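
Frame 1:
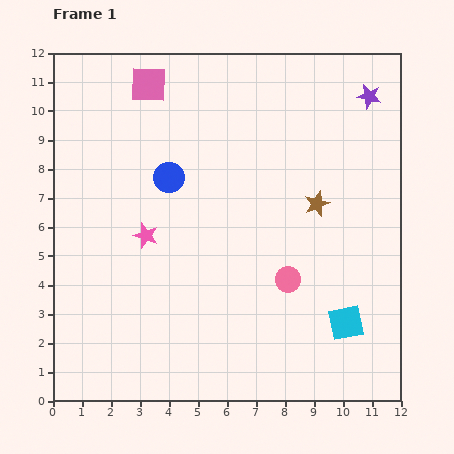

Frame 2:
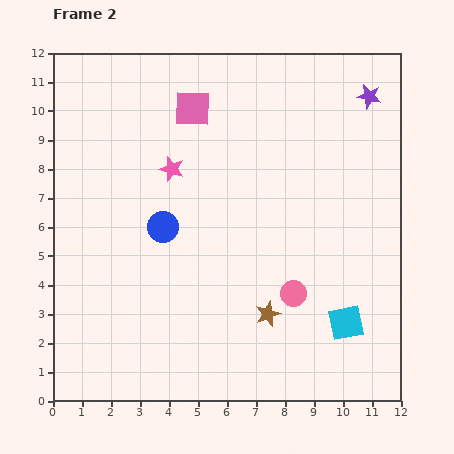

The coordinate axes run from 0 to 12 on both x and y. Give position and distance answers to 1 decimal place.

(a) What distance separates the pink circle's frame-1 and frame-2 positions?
0.5

The pink circle moved from (8.1, 4.2) to (8.3, 3.7), a distance of √(0.2² + 0.5²) ≈ 0.5.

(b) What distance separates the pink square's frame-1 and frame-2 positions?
1.7

The pink square moved from (3.3, 10.9) to (4.8, 10.1), a distance of √(1.5² + 0.8²) ≈ 1.7.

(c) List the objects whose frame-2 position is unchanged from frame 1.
the cyan square, the purple star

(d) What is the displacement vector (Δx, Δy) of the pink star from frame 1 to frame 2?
(0.9, 2.3)

The pink star was at (3.2, 5.7) in frame 1 and (4.1, 8.0) in frame 2.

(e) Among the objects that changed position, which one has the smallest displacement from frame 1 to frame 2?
the pink circle

(moved 0.5)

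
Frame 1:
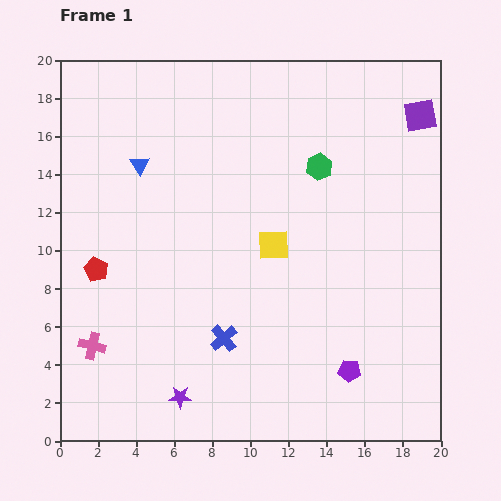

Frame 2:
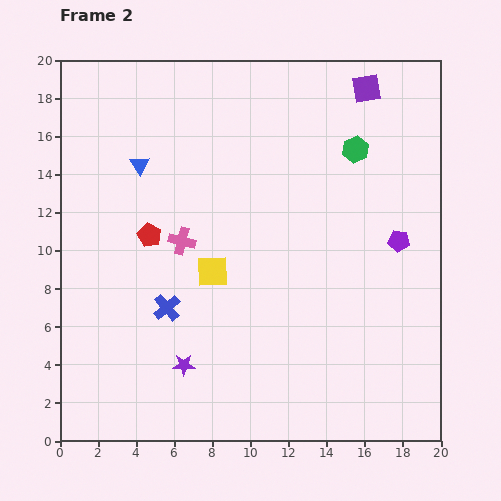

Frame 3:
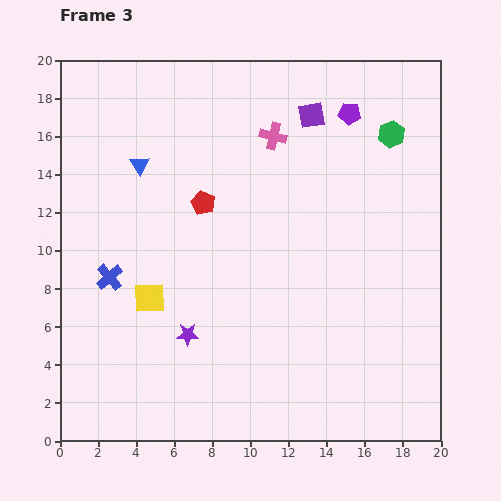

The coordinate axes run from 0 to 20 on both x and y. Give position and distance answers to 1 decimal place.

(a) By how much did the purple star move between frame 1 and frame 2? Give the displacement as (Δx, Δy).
(0.2, 1.7)

The purple star was at (6.3, 2.3) in frame 1 and (6.5, 4.0) in frame 2.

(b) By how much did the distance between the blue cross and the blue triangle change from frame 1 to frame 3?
-4.0

Distance in frame 1: 10.1. Distance in frame 3: 6.1.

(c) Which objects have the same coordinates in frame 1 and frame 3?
the blue triangle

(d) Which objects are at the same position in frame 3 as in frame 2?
the blue triangle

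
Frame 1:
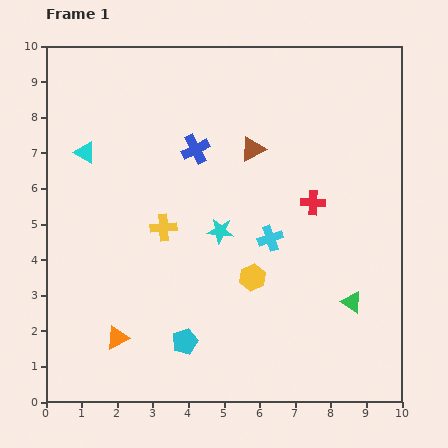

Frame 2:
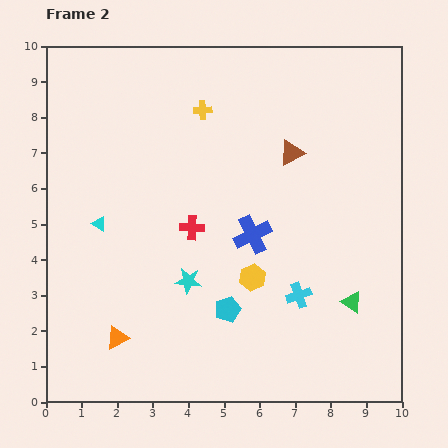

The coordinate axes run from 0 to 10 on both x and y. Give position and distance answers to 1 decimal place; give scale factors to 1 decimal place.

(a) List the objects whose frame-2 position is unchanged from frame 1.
the green triangle, the orange triangle, the yellow hexagon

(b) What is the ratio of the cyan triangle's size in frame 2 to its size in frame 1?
0.7×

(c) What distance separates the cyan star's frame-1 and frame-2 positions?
1.7

The cyan star moved from (4.9, 4.8) to (4.0, 3.4), a distance of √(0.9² + 1.4²) ≈ 1.7.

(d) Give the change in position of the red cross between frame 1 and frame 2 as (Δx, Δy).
(-3.4, -0.7)

The red cross was at (7.5, 5.6) in frame 1 and (4.1, 4.9) in frame 2.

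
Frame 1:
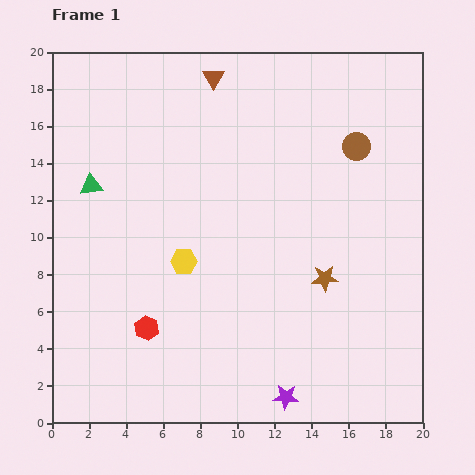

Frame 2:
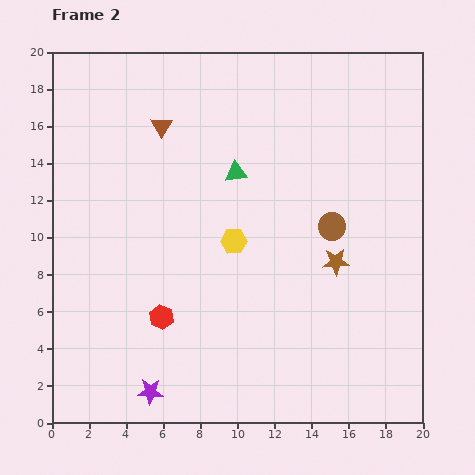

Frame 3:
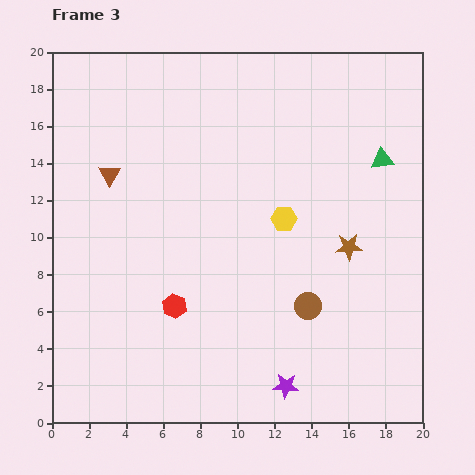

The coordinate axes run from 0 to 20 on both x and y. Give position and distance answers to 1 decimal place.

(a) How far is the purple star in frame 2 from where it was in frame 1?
7.3

The purple star moved from (12.6, 1.4) to (5.3, 1.7), a distance of √(7.3² + 0.3²) ≈ 7.3.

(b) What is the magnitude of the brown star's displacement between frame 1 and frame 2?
1.1

The brown star moved from (14.7, 7.8) to (15.3, 8.7), a distance of √(0.6² + 0.9²) ≈ 1.1.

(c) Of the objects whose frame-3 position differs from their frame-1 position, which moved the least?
the purple star

(moved 0.6)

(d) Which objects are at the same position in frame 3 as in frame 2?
none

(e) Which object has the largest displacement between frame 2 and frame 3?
the green triangle

(moved 7.9; next 7.3)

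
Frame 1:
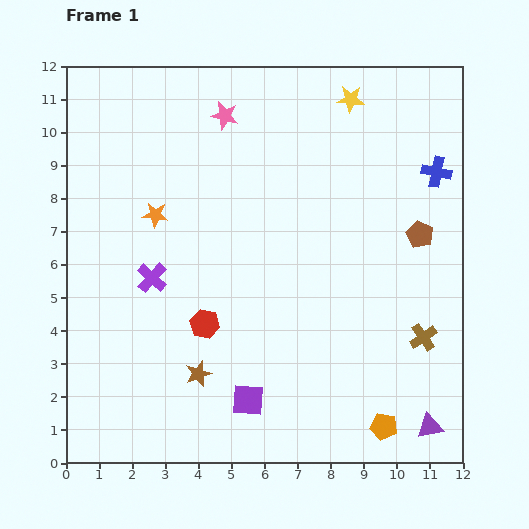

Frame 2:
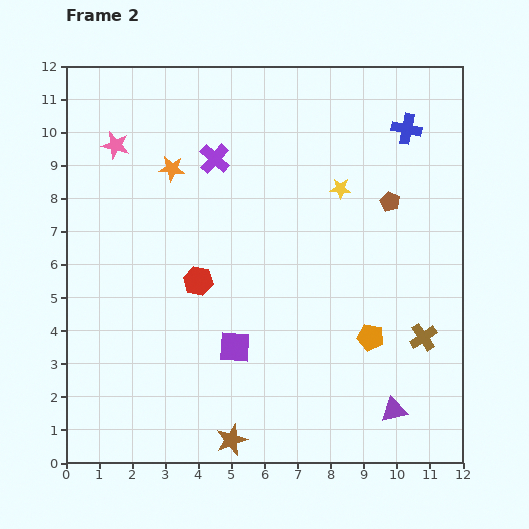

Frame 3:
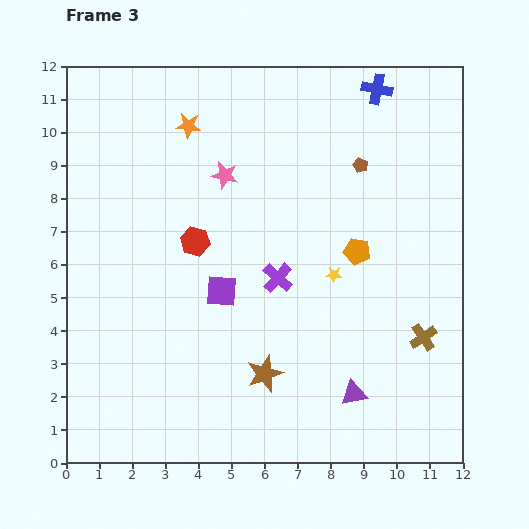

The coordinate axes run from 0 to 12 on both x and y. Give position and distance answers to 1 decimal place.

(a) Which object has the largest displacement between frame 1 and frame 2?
the purple cross

(moved 4.1; next 3.4)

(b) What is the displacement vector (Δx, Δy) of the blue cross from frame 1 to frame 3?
(-1.8, 2.5)

The blue cross was at (11.2, 8.8) in frame 1 and (9.4, 11.3) in frame 3.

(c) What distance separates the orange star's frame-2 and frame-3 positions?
1.4

The orange star moved from (3.2, 8.9) to (3.7, 10.2), a distance of √(0.5² + 1.3²) ≈ 1.4.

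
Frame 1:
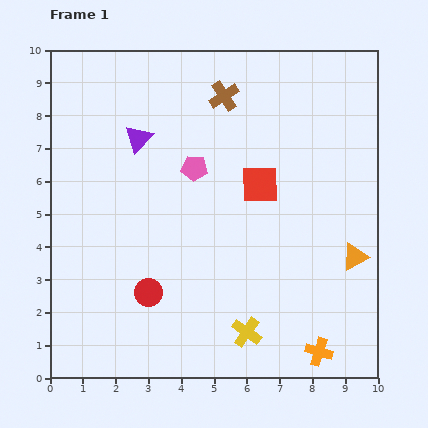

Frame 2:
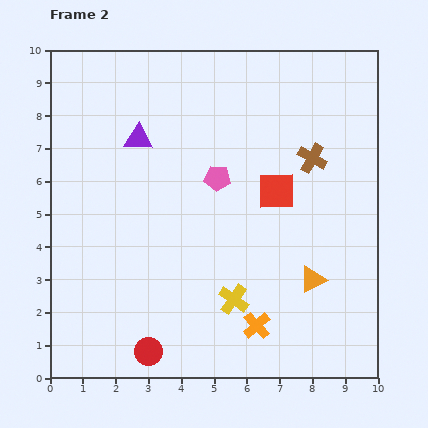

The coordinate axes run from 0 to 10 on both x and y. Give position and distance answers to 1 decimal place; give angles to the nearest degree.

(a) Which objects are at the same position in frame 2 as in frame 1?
the purple triangle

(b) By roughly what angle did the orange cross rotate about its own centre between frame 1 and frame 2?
31° clockwise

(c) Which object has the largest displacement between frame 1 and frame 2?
the brown cross

(moved 3.3; next 2.1)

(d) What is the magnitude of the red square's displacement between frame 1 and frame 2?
0.5

The red square moved from (6.4, 5.9) to (6.9, 5.7), a distance of √(0.5² + 0.2²) ≈ 0.5.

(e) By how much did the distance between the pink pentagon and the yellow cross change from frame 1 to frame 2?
-1.5

Distance in frame 1: 5.2. Distance in frame 2: 3.7.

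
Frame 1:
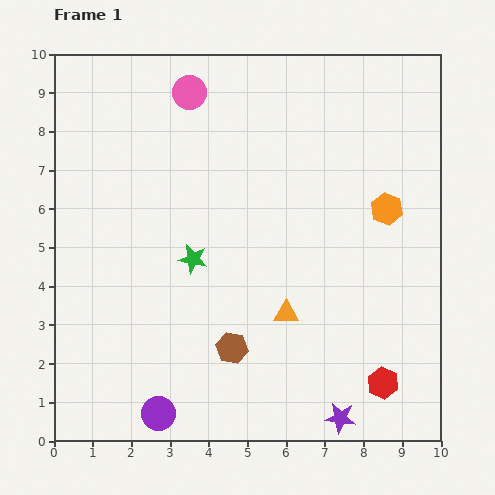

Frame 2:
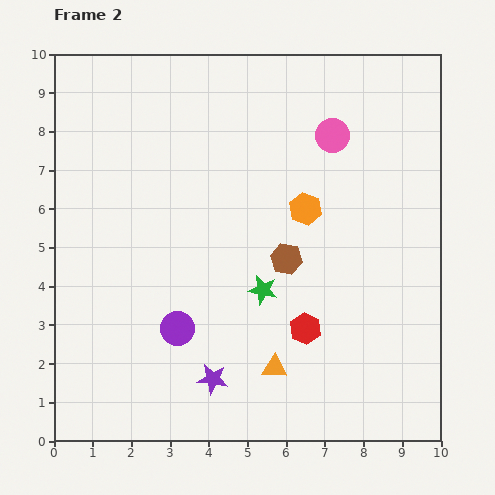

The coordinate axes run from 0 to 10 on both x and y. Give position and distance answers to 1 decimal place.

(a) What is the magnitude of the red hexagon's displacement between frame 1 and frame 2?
2.4

The red hexagon moved from (8.5, 1.5) to (6.5, 2.9), a distance of √(2.0² + 1.4²) ≈ 2.4.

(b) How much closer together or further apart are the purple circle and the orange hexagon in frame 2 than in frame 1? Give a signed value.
-3.4

Distance in frame 1: 7.9. Distance in frame 2: 4.5.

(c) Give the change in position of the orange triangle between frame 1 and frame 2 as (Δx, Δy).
(-0.3, -1.4)

The orange triangle was at (6.0, 3.3) in frame 1 and (5.7, 1.9) in frame 2.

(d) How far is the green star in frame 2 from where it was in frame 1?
2.0

The green star moved from (3.6, 4.7) to (5.4, 3.9), a distance of √(1.8² + 0.8²) ≈ 2.0.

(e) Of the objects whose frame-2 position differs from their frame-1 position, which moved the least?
the orange triangle

(moved 1.4)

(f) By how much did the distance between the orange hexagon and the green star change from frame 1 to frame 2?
-2.8

Distance in frame 1: 5.2. Distance in frame 2: 2.4.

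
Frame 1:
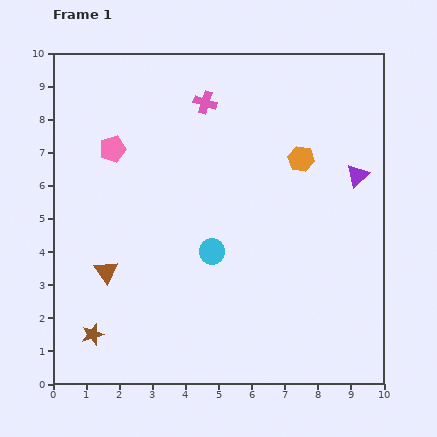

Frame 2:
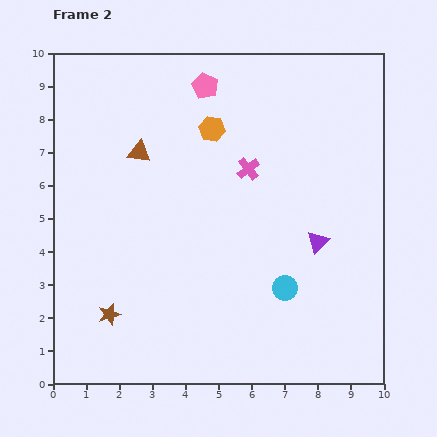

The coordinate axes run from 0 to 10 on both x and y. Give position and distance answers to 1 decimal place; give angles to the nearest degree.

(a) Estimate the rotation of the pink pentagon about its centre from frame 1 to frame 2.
29° counter-clockwise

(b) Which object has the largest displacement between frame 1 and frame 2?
the brown triangle

(moved 3.7; next 3.4)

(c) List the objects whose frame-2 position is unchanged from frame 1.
none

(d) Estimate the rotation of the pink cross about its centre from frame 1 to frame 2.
35° clockwise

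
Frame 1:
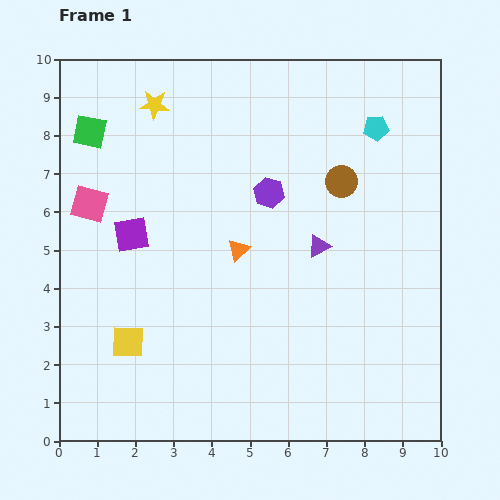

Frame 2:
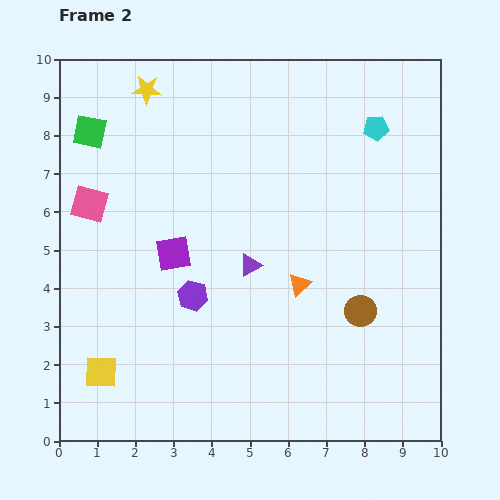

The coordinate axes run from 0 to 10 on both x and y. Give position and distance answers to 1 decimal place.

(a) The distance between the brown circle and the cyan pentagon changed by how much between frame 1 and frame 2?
+3.1

Distance in frame 1: 1.7. Distance in frame 2: 4.8.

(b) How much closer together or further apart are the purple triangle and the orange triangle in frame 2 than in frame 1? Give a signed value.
-0.7

Distance in frame 1: 2.1. Distance in frame 2: 1.4.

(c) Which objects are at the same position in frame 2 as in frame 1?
the cyan pentagon, the green square, the pink square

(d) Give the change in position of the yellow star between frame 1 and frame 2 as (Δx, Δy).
(-0.2, 0.4)

The yellow star was at (2.5, 8.8) in frame 1 and (2.3, 9.2) in frame 2.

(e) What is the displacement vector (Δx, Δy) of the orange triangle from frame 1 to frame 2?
(1.6, -0.9)

The orange triangle was at (4.7, 5.0) in frame 1 and (6.3, 4.1) in frame 2.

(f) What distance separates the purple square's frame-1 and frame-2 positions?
1.2

The purple square moved from (1.9, 5.4) to (3.0, 4.9), a distance of √(1.1² + 0.5²) ≈ 1.2.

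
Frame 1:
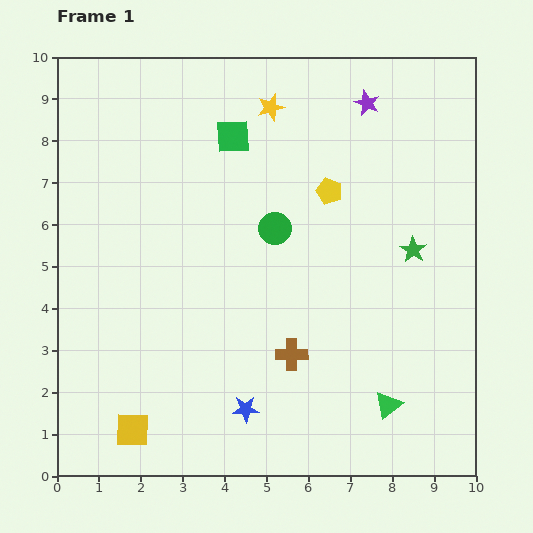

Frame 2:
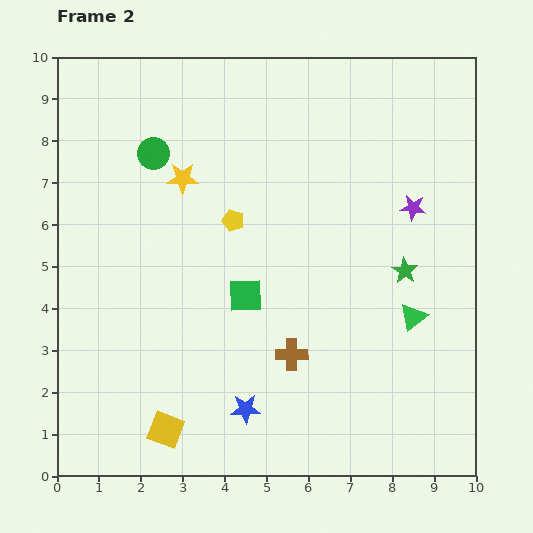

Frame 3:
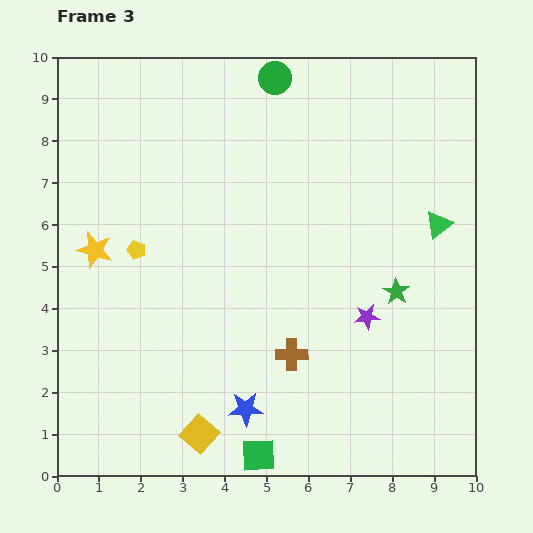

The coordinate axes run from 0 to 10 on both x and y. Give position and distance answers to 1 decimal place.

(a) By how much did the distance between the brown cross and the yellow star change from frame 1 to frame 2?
-1.0

Distance in frame 1: 5.9. Distance in frame 2: 4.9.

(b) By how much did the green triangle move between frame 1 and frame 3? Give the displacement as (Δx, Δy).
(1.2, 4.3)

The green triangle was at (7.9, 1.7) in frame 1 and (9.1, 6.0) in frame 3.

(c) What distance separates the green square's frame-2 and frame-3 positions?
3.8

The green square moved from (4.5, 4.3) to (4.8, 0.5), a distance of √(0.3² + 3.8²) ≈ 3.8.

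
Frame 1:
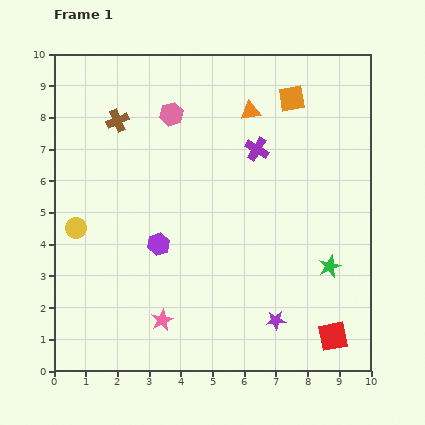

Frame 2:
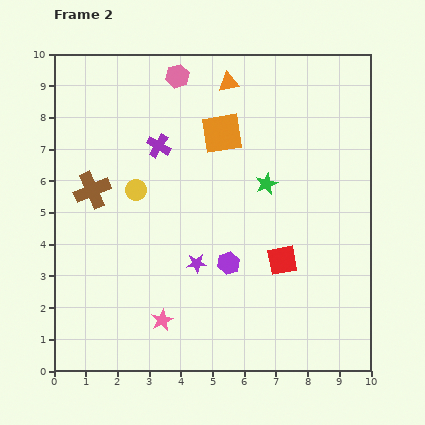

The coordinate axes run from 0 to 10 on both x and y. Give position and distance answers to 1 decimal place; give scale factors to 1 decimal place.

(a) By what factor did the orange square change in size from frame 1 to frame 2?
1.6×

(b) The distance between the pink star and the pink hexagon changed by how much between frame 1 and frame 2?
+1.2

Distance in frame 1: 6.5. Distance in frame 2: 7.7.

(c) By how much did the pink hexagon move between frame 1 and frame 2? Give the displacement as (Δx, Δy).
(0.2, 1.2)

The pink hexagon was at (3.7, 8.1) in frame 1 and (3.9, 9.3) in frame 2.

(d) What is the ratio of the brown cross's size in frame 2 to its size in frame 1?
1.6×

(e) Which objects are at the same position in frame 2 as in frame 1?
the pink star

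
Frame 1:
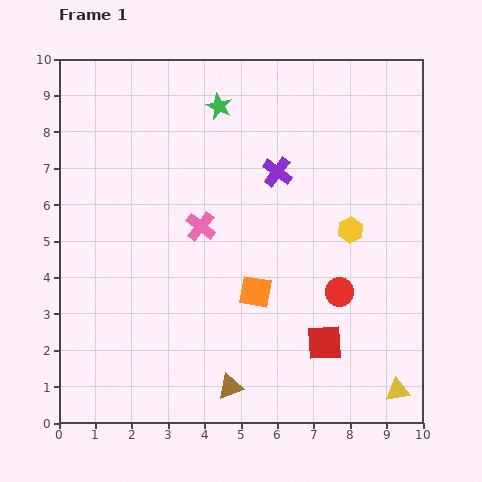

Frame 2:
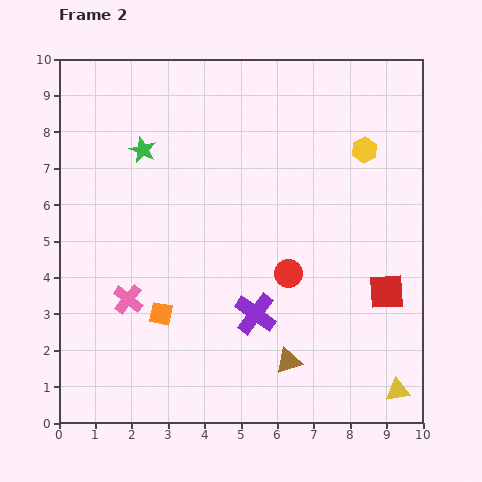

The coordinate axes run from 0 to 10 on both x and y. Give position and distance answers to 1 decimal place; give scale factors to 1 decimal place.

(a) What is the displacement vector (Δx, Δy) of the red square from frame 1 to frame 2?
(1.7, 1.4)

The red square was at (7.3, 2.2) in frame 1 and (9.0, 3.6) in frame 2.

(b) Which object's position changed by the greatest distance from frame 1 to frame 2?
the purple cross

(moved 3.9; next 2.8)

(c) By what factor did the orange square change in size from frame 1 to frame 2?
0.7×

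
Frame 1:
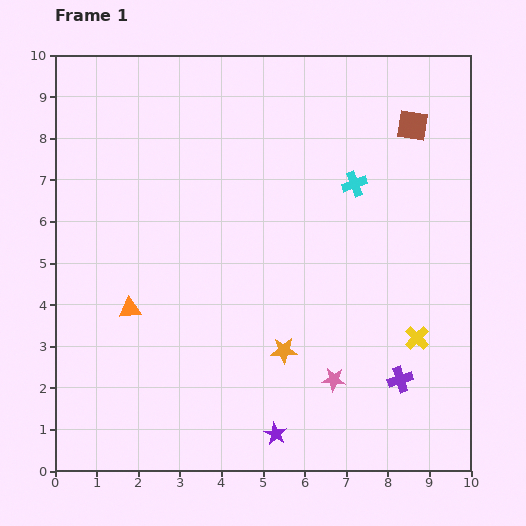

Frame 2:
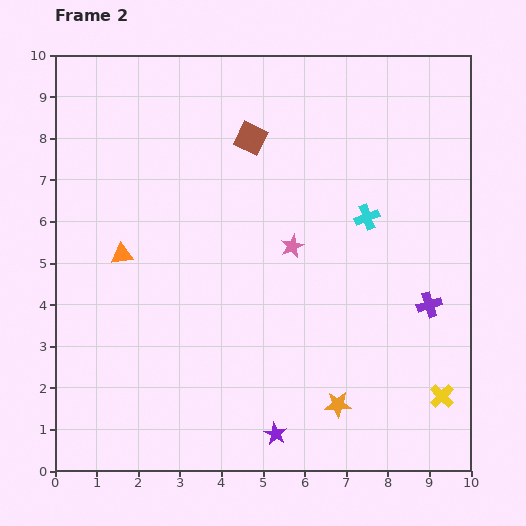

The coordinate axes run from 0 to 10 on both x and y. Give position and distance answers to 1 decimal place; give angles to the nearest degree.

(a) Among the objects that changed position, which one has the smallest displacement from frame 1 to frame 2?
the cyan cross

(moved 0.9)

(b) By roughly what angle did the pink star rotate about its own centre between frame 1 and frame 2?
29° counter-clockwise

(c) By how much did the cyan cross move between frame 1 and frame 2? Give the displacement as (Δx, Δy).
(0.3, -0.8)

The cyan cross was at (7.2, 6.9) in frame 1 and (7.5, 6.1) in frame 2.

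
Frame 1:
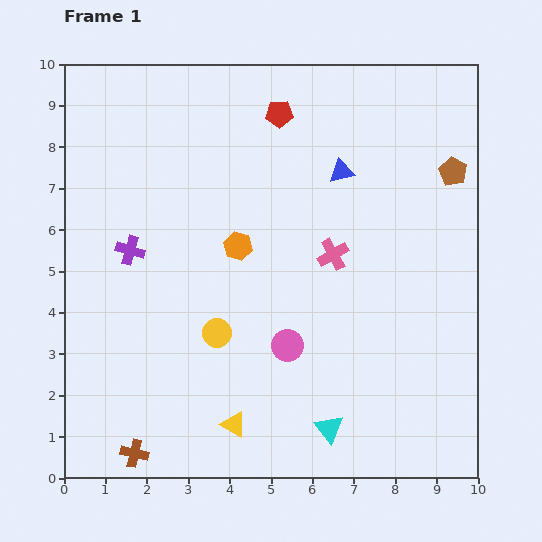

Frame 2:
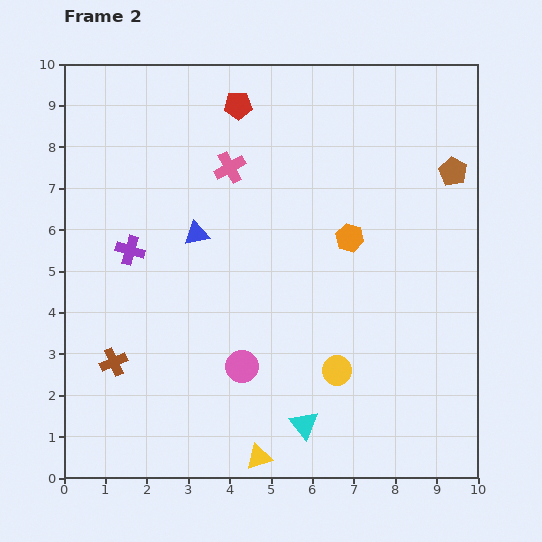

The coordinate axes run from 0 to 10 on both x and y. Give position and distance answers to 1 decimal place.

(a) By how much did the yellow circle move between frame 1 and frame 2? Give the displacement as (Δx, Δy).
(2.9, -0.9)

The yellow circle was at (3.7, 3.5) in frame 1 and (6.6, 2.6) in frame 2.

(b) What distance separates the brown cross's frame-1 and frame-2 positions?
2.3

The brown cross moved from (1.7, 0.6) to (1.2, 2.8), a distance of √(0.5² + 2.2²) ≈ 2.3.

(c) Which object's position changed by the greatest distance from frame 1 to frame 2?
the blue triangle

(moved 3.8; next 3.3)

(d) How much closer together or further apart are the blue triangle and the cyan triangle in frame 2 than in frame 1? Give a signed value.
-0.9

Distance in frame 1: 6.2. Distance in frame 2: 5.3.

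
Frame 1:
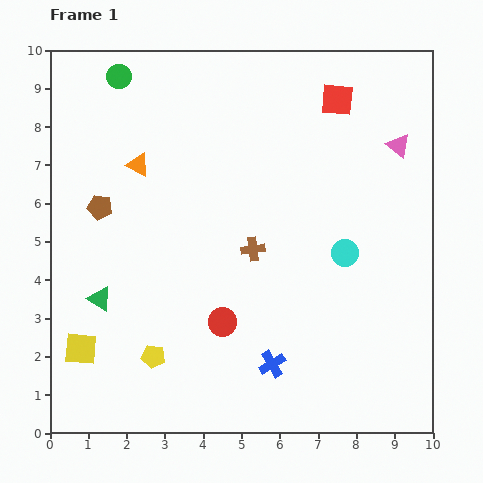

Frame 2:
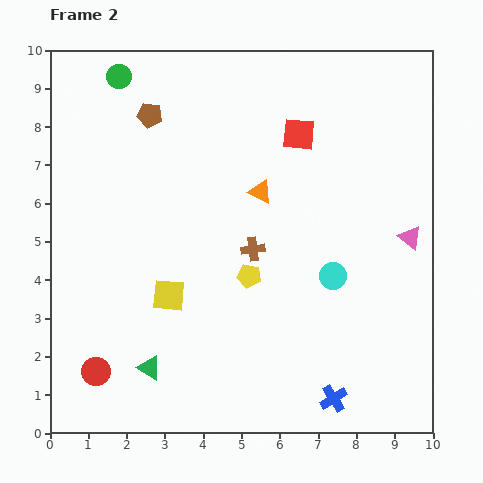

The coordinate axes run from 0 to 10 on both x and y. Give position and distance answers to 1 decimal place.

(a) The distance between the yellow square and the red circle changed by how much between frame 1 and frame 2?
-1.0

Distance in frame 1: 3.8. Distance in frame 2: 2.8.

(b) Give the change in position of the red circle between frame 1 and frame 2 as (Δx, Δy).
(-3.3, -1.3)

The red circle was at (4.5, 2.9) in frame 1 and (1.2, 1.6) in frame 2.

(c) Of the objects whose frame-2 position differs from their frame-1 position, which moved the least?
the cyan circle

(moved 0.7)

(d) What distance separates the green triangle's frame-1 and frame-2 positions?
2.2

The green triangle moved from (1.3, 3.5) to (2.6, 1.7), a distance of √(1.3² + 1.8²) ≈ 2.2.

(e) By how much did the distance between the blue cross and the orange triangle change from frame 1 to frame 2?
-0.6

Distance in frame 1: 6.3. Distance in frame 2: 5.7.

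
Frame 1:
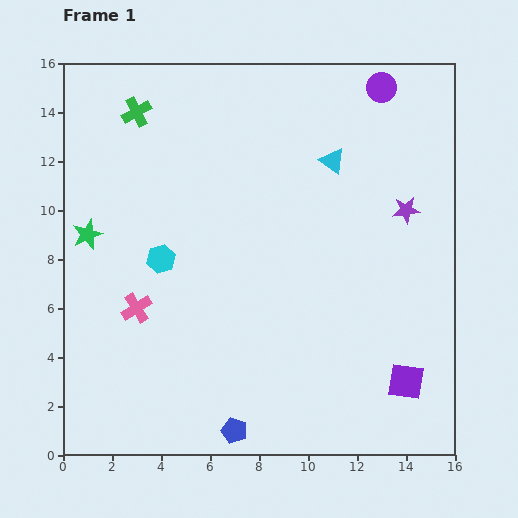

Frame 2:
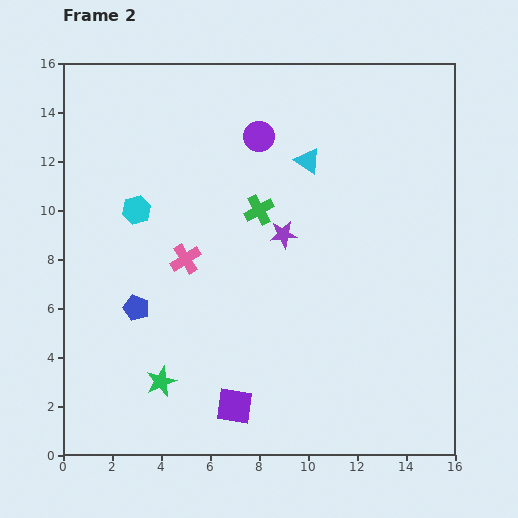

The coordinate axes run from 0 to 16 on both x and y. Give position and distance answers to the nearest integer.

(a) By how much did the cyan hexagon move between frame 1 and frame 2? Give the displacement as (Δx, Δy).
(-1, 2)

The cyan hexagon was at (4, 8) in frame 1 and (3, 10) in frame 2.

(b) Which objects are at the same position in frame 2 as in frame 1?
none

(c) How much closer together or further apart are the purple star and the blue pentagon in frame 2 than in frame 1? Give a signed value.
-4

Distance in frame 1: 11. Distance in frame 2: 7.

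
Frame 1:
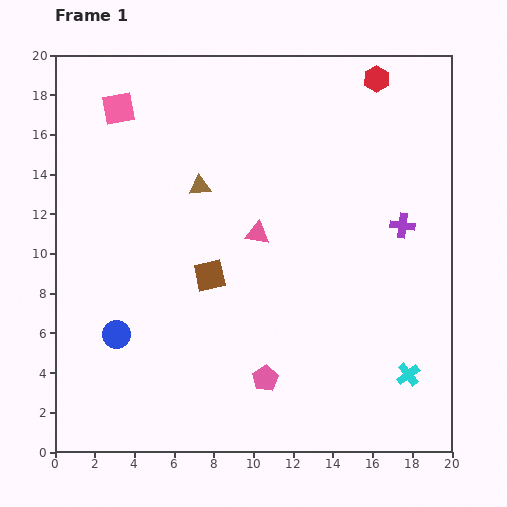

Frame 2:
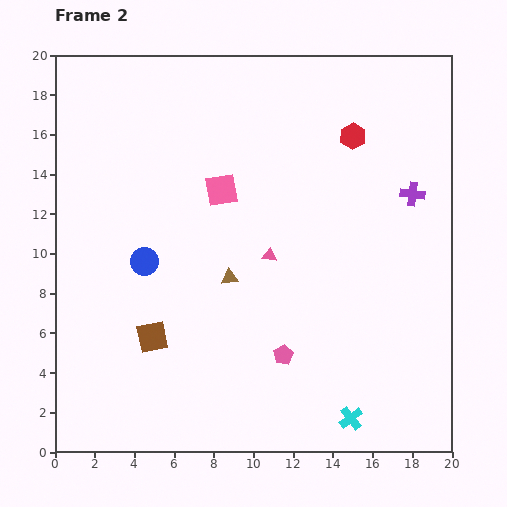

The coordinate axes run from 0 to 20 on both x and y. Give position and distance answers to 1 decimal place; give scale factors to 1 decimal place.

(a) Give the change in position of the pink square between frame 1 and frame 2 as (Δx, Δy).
(5.2, -4.1)

The pink square was at (3.2, 17.3) in frame 1 and (8.4, 13.2) in frame 2.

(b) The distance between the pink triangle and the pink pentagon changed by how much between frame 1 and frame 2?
-2.3

Distance in frame 1: 7.3. Distance in frame 2: 5.0.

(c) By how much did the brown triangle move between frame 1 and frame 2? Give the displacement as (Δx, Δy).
(1.5, -4.6)

The brown triangle was at (7.3, 13.4) in frame 1 and (8.8, 8.8) in frame 2.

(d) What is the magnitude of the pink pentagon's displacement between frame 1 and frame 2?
1.5

The pink pentagon moved from (10.6, 3.7) to (11.5, 4.9), a distance of √(0.9² + 1.2²) ≈ 1.5.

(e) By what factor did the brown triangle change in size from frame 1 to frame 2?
0.8×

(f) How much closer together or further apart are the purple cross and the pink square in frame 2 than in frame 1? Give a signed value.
-5.9

Distance in frame 1: 15.5. Distance in frame 2: 9.6.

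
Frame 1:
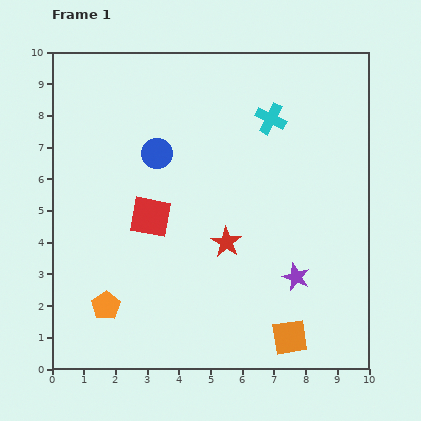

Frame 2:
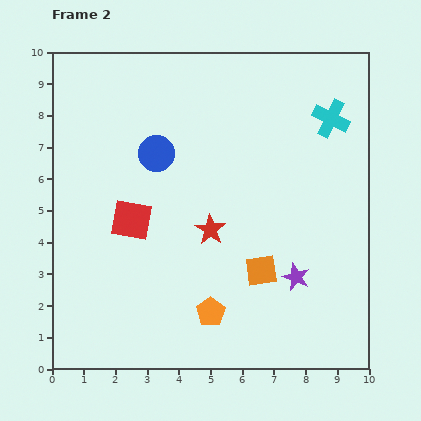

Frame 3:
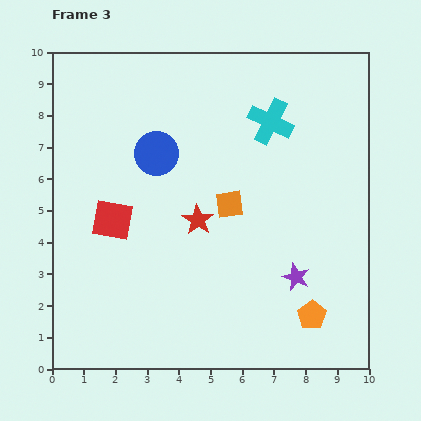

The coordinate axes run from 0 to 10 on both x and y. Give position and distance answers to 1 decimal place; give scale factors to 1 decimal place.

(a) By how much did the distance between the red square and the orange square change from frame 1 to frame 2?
-1.4

Distance in frame 1: 5.8. Distance in frame 2: 4.4.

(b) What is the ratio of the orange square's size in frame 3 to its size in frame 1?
0.8×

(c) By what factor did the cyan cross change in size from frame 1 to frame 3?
1.5×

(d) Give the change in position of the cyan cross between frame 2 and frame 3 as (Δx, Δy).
(-1.9, -0.1)

The cyan cross was at (8.8, 7.9) in frame 2 and (6.9, 7.8) in frame 3.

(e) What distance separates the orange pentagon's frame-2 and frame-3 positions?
3.2

The orange pentagon moved from (5.0, 1.8) to (8.2, 1.7), a distance of √(3.2² + 0.1²) ≈ 3.2.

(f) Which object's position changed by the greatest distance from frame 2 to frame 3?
the orange pentagon

(moved 3.2; next 2.3)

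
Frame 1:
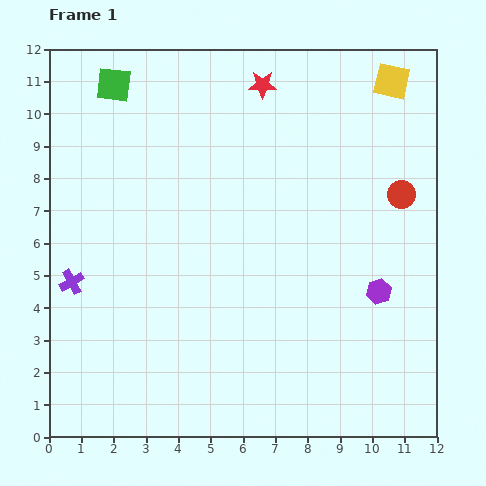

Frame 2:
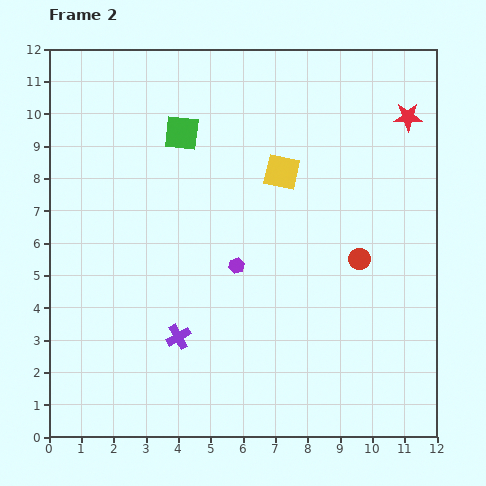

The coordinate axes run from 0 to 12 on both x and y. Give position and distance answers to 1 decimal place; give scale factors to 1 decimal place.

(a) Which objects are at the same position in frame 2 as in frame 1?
none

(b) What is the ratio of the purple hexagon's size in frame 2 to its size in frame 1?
0.6×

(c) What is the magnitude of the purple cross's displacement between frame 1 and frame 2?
3.7

The purple cross moved from (0.7, 4.8) to (4.0, 3.1), a distance of √(3.3² + 1.7²) ≈ 3.7.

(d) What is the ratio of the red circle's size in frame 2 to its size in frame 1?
0.8×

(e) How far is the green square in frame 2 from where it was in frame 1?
2.6

The green square moved from (2.0, 10.9) to (4.1, 9.4), a distance of √(2.1² + 1.5²) ≈ 2.6.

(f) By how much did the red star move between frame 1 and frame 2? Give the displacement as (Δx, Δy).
(4.5, -1.0)

The red star was at (6.6, 10.9) in frame 1 and (11.1, 9.9) in frame 2.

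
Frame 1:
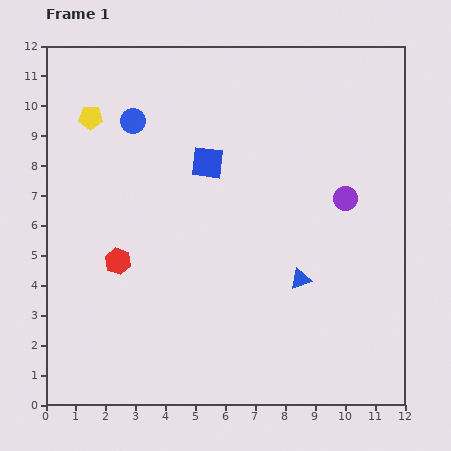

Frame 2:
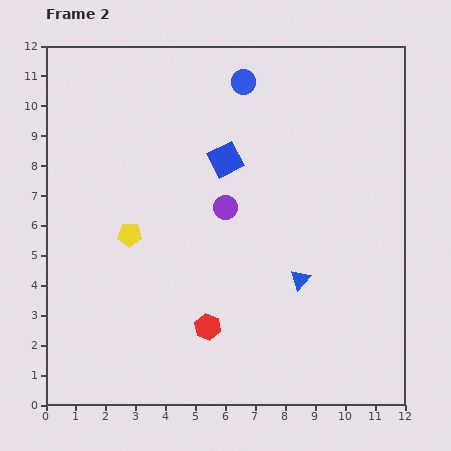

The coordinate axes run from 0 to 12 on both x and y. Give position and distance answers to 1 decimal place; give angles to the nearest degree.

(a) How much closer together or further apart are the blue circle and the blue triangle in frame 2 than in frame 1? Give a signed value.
-0.8

Distance in frame 1: 7.7. Distance in frame 2: 6.9.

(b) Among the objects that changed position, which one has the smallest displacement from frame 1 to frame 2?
the blue square

(moved 0.6)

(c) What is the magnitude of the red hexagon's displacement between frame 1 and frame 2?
3.7

The red hexagon moved from (2.4, 4.8) to (5.4, 2.6), a distance of √(3.0² + 2.2²) ≈ 3.7.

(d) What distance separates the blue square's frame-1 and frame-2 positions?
0.6

The blue square moved from (5.4, 8.1) to (6.0, 8.2), a distance of √(0.6² + 0.1²) ≈ 0.6.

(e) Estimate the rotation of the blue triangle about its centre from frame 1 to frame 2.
29° counter-clockwise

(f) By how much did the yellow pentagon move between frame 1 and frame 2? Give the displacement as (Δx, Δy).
(1.3, -3.9)

The yellow pentagon was at (1.5, 9.6) in frame 1 and (2.8, 5.7) in frame 2.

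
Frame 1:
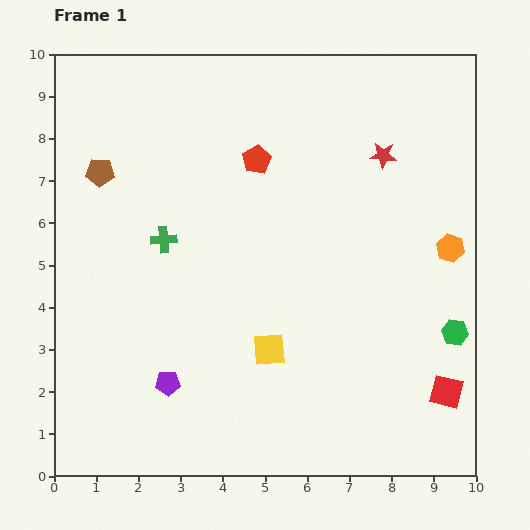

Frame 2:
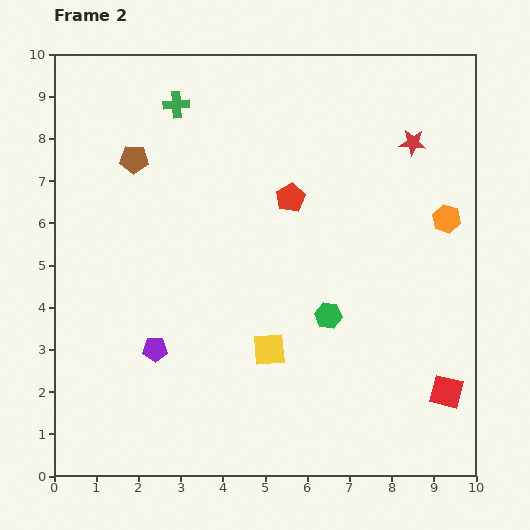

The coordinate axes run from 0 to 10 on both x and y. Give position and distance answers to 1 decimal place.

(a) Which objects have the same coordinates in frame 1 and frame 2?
the red square, the yellow square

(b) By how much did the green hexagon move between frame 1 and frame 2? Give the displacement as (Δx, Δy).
(-3.0, 0.4)

The green hexagon was at (9.5, 3.4) in frame 1 and (6.5, 3.8) in frame 2.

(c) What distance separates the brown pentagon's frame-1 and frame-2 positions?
0.9

The brown pentagon moved from (1.1, 7.2) to (1.9, 7.5), a distance of √(0.8² + 0.3²) ≈ 0.9.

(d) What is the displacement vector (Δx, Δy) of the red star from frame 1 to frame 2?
(0.7, 0.3)

The red star was at (7.8, 7.6) in frame 1 and (8.5, 7.9) in frame 2.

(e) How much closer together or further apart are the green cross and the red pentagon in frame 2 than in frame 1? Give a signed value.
+0.6

Distance in frame 1: 2.9. Distance in frame 2: 3.5.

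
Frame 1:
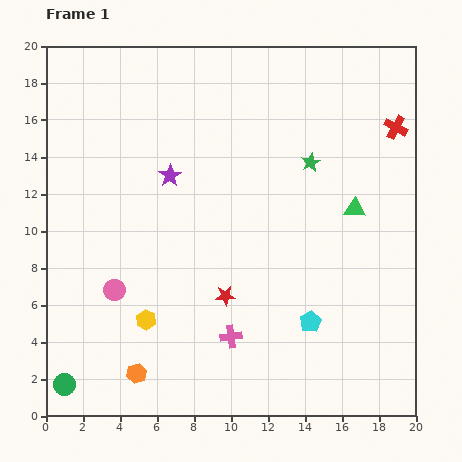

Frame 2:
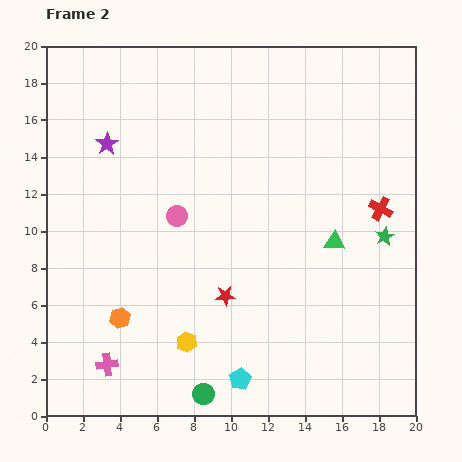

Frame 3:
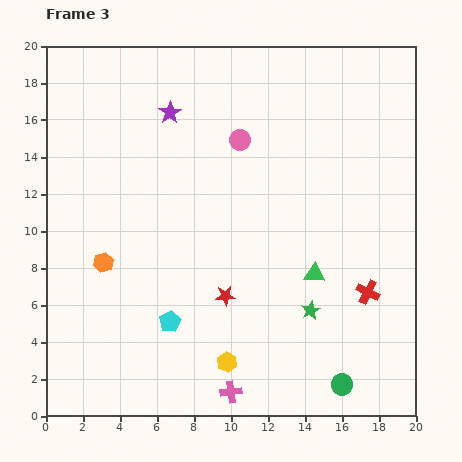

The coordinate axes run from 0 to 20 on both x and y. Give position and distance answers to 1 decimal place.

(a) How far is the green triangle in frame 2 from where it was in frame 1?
2.1

The green triangle moved from (16.7, 11.2) to (15.6, 9.4), a distance of √(1.1² + 1.8²) ≈ 2.1.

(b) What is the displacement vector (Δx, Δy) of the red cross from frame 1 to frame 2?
(-0.8, -4.4)

The red cross was at (18.9, 15.6) in frame 1 and (18.1, 11.2) in frame 2.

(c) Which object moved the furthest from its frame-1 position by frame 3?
the green circle

(moved 15.0; next 10.6)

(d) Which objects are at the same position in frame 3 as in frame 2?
the red star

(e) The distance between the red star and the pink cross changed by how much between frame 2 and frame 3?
-2.2

Distance in frame 2: 7.4. Distance in frame 3: 5.2.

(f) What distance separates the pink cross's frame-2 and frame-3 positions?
6.9

The pink cross moved from (3.3, 2.8) to (10.0, 1.3), a distance of √(6.7² + 1.5²) ≈ 6.9.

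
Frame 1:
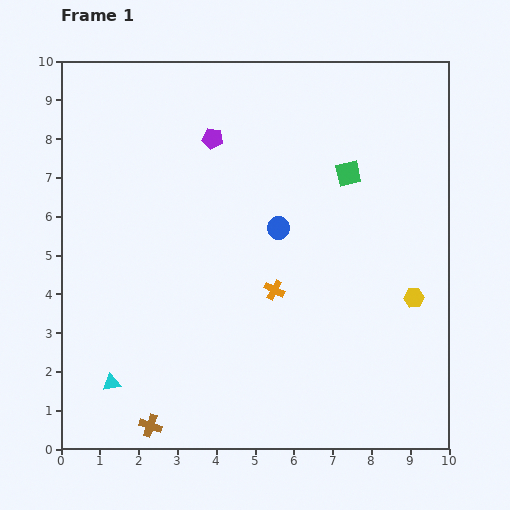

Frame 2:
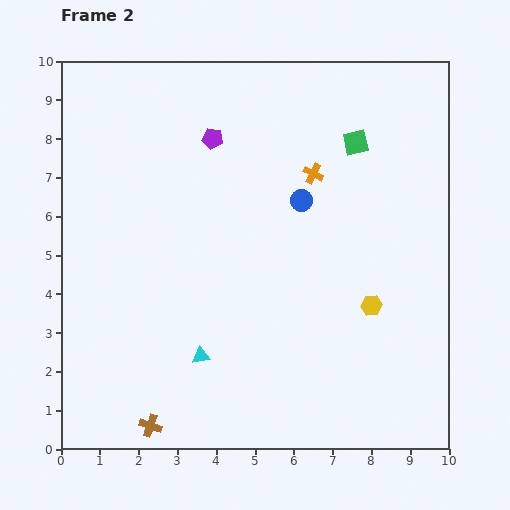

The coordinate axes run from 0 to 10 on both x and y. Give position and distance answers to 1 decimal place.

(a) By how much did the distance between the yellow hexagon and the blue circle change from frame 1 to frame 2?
-0.7

Distance in frame 1: 3.9. Distance in frame 2: 3.2.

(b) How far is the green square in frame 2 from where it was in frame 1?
0.8

The green square moved from (7.4, 7.1) to (7.6, 7.9), a distance of √(0.2² + 0.8²) ≈ 0.8.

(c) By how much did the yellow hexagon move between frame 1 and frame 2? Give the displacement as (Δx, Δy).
(-1.1, -0.2)

The yellow hexagon was at (9.1, 3.9) in frame 1 and (8.0, 3.7) in frame 2.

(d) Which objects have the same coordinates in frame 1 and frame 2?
the purple pentagon, the brown cross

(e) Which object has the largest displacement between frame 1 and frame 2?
the orange cross

(moved 3.2; next 2.4)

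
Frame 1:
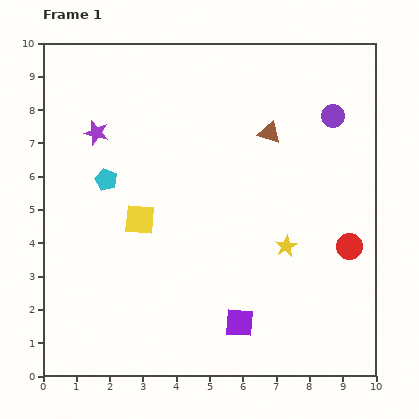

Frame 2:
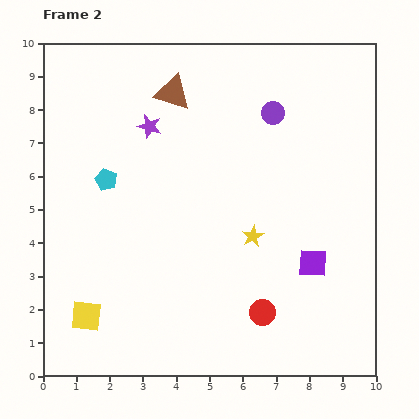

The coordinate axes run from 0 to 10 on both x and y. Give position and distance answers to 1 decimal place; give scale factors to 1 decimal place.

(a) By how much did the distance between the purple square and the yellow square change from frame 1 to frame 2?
+2.7

Distance in frame 1: 4.3. Distance in frame 2: 7.0.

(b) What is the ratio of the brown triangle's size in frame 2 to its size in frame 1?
1.6×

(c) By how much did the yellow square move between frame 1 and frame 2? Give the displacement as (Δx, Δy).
(-1.6, -2.9)

The yellow square was at (2.9, 4.7) in frame 1 and (1.3, 1.8) in frame 2.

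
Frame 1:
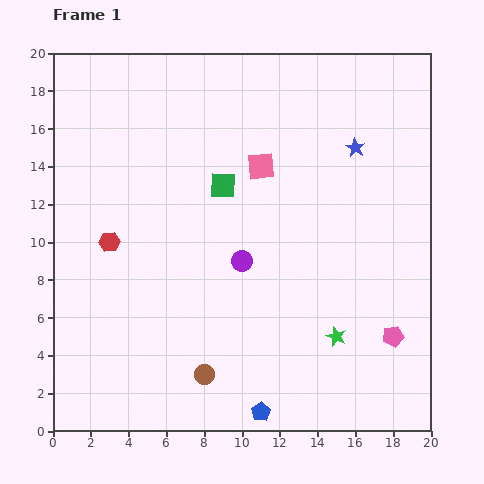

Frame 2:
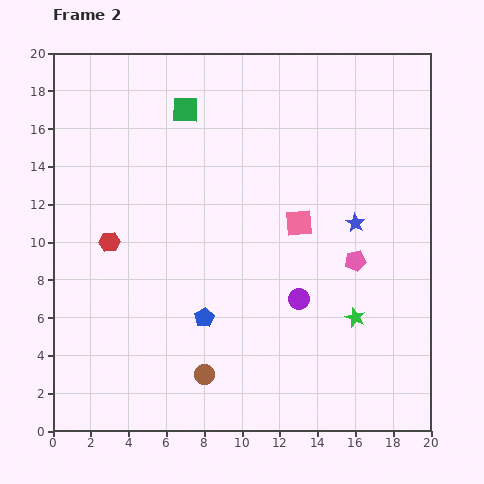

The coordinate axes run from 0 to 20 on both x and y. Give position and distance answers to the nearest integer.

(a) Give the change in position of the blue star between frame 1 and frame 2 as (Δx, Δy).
(0, -4)

The blue star was at (16, 15) in frame 1 and (16, 11) in frame 2.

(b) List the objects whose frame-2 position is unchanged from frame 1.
the brown circle, the red hexagon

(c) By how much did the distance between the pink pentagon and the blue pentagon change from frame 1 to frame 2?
+1

Distance in frame 1: 8. Distance in frame 2: 9.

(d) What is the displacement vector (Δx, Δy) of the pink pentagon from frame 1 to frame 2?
(-2, 4)

The pink pentagon was at (18, 5) in frame 1 and (16, 9) in frame 2.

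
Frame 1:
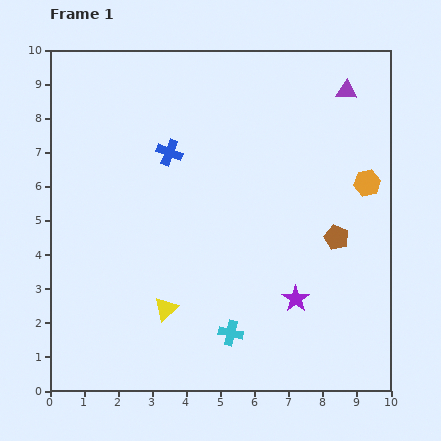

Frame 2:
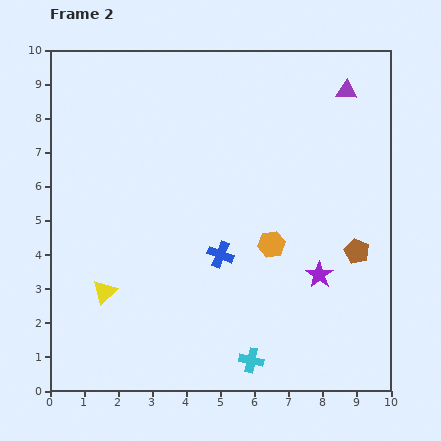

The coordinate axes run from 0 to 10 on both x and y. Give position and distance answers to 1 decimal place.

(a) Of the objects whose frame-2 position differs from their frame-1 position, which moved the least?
the brown pentagon

(moved 0.7)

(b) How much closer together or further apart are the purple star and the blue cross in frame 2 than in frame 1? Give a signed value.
-2.7

Distance in frame 1: 5.7. Distance in frame 2: 3.0.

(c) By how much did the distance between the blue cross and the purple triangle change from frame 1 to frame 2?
+0.6

Distance in frame 1: 5.5. Distance in frame 2: 6.1.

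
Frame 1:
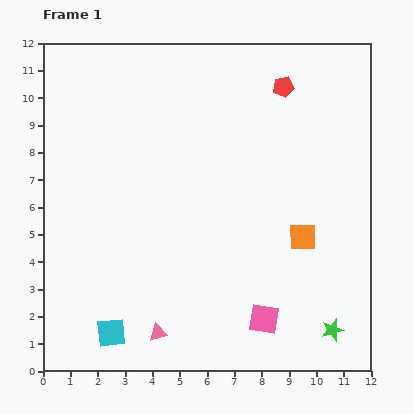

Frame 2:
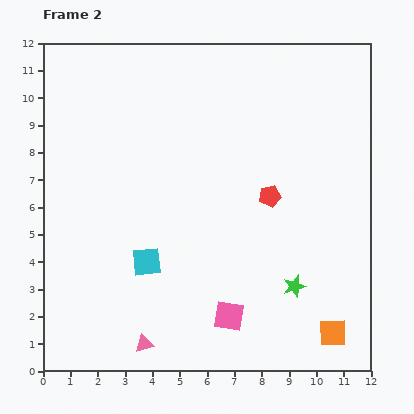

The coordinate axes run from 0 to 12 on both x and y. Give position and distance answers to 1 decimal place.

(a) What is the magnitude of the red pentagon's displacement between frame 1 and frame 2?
4.0

The red pentagon moved from (8.8, 10.4) to (8.3, 6.4), a distance of √(0.5² + 4.0²) ≈ 4.0.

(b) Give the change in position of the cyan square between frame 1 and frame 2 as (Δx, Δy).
(1.3, 2.6)

The cyan square was at (2.5, 1.4) in frame 1 and (3.8, 4.0) in frame 2.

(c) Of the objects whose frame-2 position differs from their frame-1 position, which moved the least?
the pink triangle

(moved 0.6)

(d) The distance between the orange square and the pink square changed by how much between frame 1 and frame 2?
+0.5

Distance in frame 1: 3.3. Distance in frame 2: 3.8.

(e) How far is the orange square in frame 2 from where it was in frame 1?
3.7

The orange square moved from (9.5, 4.9) to (10.6, 1.4), a distance of √(1.1² + 3.5²) ≈ 3.7.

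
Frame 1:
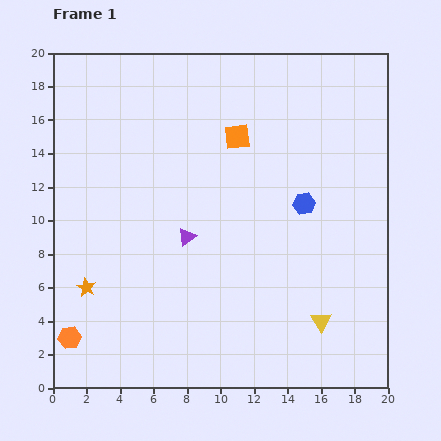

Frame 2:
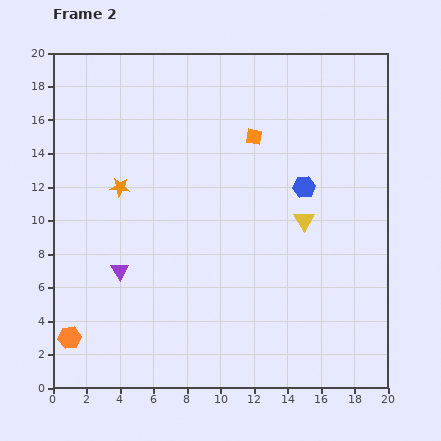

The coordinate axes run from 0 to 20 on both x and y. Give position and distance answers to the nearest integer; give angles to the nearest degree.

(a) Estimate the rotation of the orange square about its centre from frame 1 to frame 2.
18° clockwise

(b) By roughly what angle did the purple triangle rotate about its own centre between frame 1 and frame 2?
24° counter-clockwise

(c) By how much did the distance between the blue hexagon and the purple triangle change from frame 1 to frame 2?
+5

Distance in frame 1: 7. Distance in frame 2: 12.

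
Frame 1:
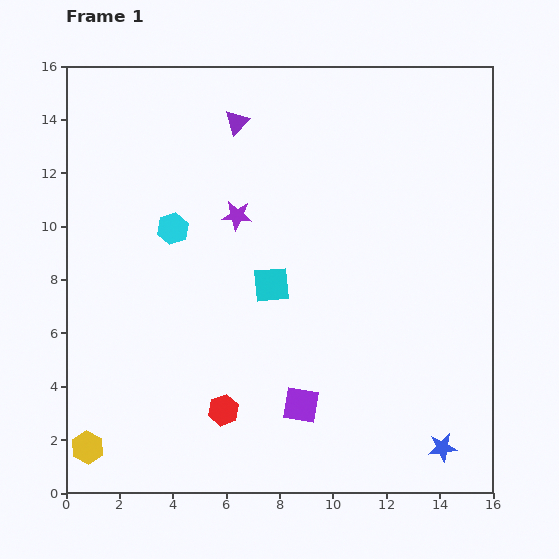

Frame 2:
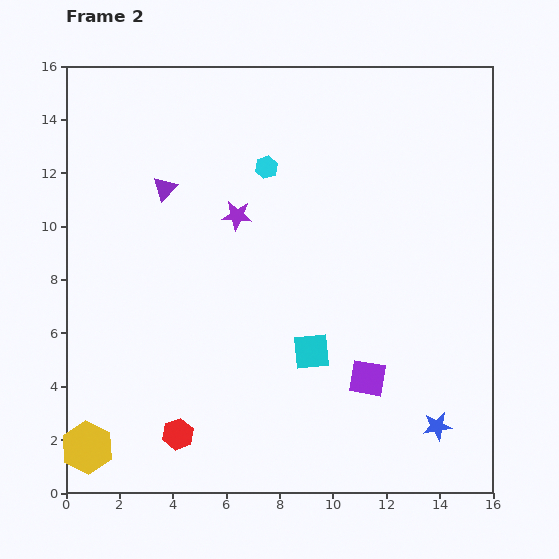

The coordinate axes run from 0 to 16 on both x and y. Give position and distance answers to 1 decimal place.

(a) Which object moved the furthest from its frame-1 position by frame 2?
the cyan hexagon

(moved 4.2; next 3.7)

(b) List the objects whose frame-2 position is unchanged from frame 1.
the purple star, the yellow hexagon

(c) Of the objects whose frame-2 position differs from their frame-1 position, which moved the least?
the blue star

(moved 0.8)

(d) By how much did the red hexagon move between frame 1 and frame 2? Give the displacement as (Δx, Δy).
(-1.7, -0.9)

The red hexagon was at (5.9, 3.1) in frame 1 and (4.2, 2.2) in frame 2.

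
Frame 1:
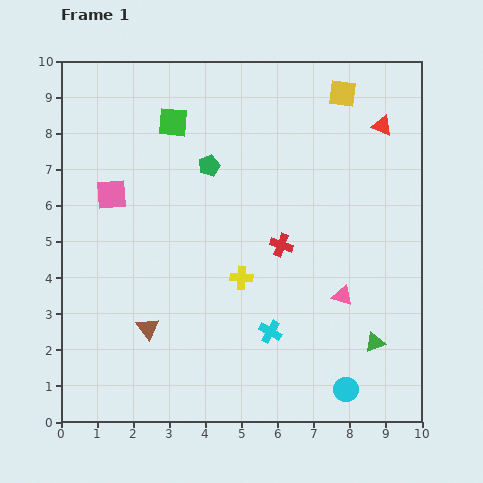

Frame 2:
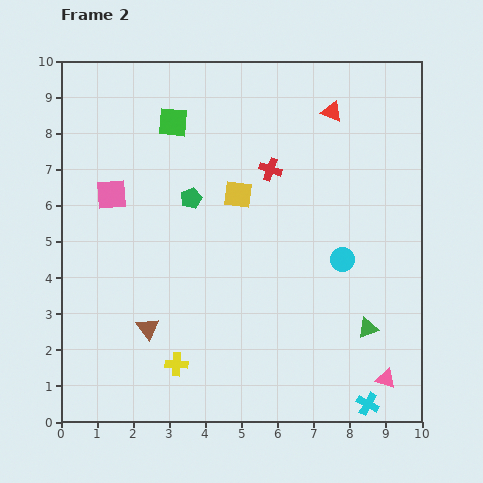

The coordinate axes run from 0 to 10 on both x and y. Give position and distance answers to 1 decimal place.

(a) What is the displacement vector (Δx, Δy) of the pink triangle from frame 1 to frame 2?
(1.2, -2.3)

The pink triangle was at (7.8, 3.5) in frame 1 and (9.0, 1.2) in frame 2.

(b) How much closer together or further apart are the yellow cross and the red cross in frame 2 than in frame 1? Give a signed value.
+4.6

Distance in frame 1: 1.4. Distance in frame 2: 6.0.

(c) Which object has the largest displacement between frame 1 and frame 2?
the yellow square

(moved 4.0; next 3.6)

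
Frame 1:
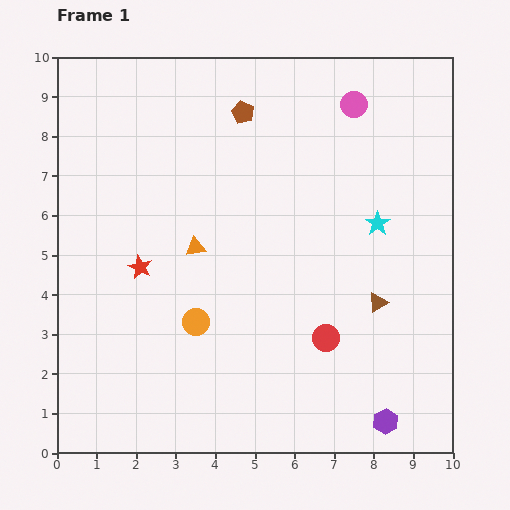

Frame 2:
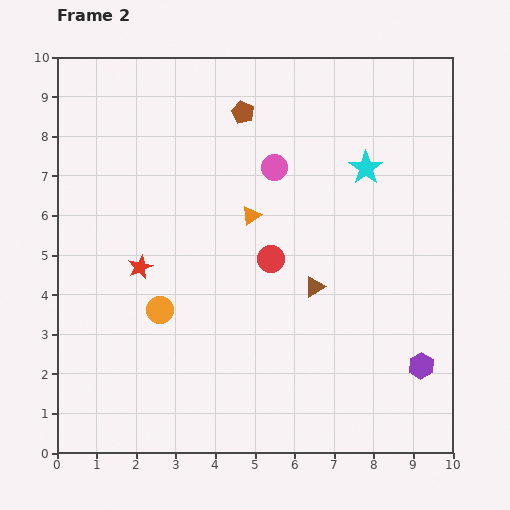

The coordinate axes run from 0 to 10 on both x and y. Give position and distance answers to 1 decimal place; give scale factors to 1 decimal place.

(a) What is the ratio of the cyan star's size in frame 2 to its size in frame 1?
1.4×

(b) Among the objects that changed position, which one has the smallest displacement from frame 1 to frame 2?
the orange circle

(moved 0.9)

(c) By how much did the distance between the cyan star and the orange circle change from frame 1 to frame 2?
+1.1

Distance in frame 1: 5.2. Distance in frame 2: 6.3.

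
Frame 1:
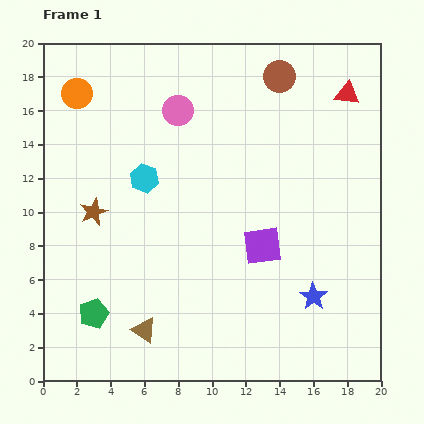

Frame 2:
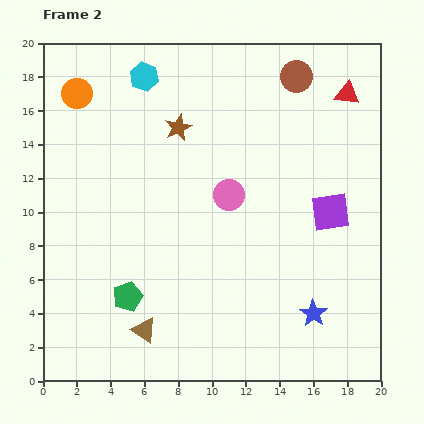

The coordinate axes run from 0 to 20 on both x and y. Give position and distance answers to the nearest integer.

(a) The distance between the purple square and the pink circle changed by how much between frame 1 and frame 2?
-3

Distance in frame 1: 9. Distance in frame 2: 6.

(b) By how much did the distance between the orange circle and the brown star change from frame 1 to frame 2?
-1

Distance in frame 1: 7. Distance in frame 2: 6.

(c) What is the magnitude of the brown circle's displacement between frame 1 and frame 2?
1

The brown circle moved from (14, 18) to (15, 18), a distance of √(1² + 0²) ≈ 1.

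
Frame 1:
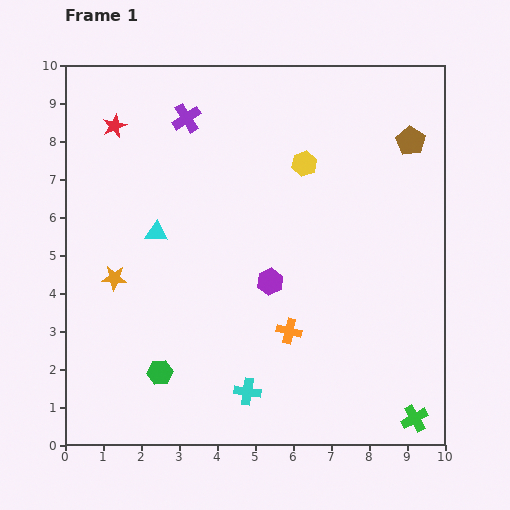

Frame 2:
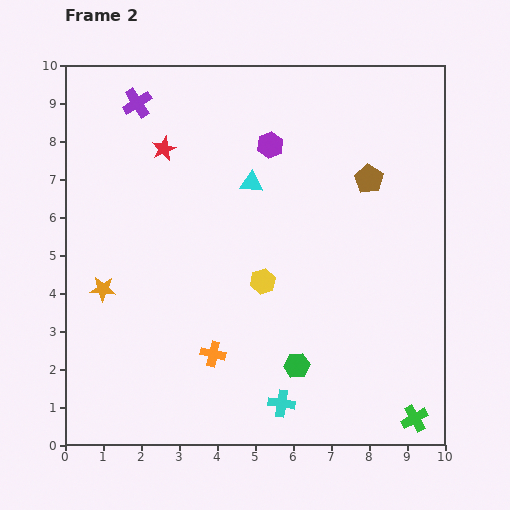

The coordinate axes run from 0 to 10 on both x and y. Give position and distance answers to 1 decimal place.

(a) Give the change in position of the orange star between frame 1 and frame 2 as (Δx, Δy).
(-0.3, -0.3)

The orange star was at (1.3, 4.4) in frame 1 and (1.0, 4.1) in frame 2.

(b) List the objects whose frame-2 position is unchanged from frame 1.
the green cross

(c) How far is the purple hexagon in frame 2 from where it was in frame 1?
3.6

The purple hexagon moved from (5.4, 4.3) to (5.4, 7.9), a distance of √(0.0² + 3.6²) ≈ 3.6.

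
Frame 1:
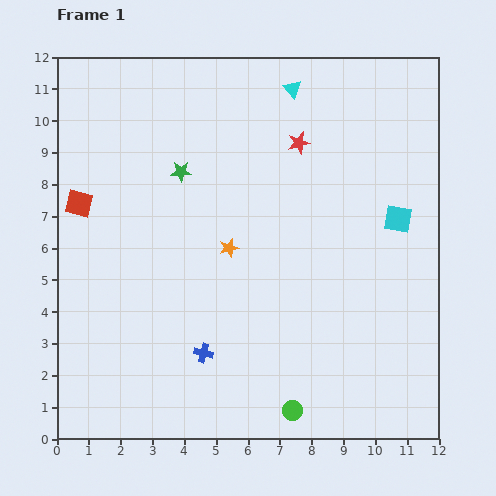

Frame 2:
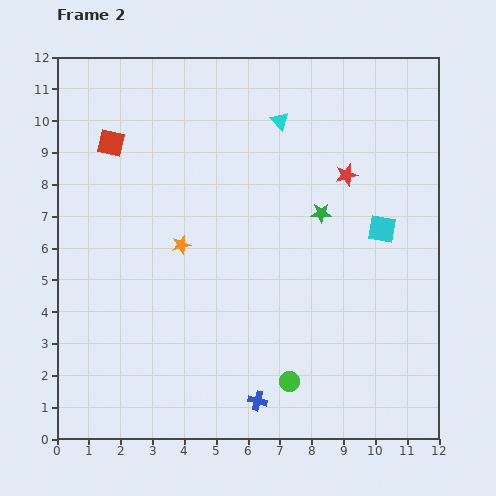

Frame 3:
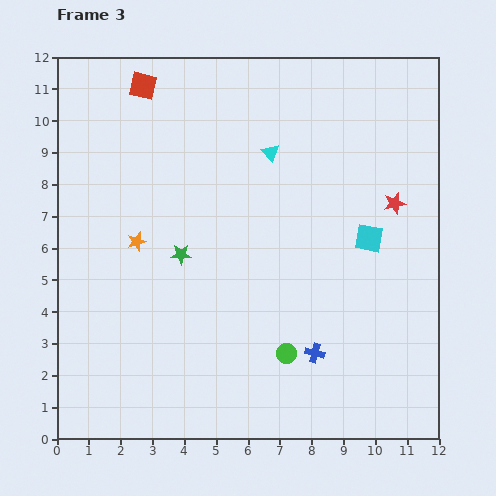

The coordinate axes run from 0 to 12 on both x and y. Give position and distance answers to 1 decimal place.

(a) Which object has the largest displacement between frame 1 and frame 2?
the green star

(moved 4.6; next 2.3)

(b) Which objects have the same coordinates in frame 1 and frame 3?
none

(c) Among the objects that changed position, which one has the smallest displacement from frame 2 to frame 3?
the cyan square

(moved 0.5)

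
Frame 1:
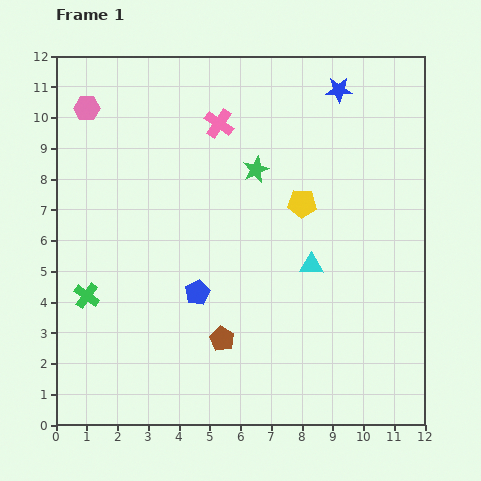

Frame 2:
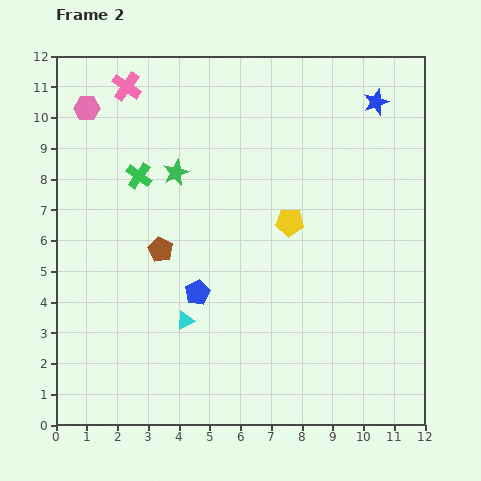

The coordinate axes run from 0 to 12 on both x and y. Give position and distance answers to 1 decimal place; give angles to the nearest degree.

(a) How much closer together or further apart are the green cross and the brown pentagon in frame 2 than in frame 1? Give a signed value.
-2.1

Distance in frame 1: 4.6. Distance in frame 2: 2.5.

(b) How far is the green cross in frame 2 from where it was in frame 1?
4.3

The green cross moved from (1.0, 4.2) to (2.7, 8.1), a distance of √(1.7² + 3.9²) ≈ 4.3.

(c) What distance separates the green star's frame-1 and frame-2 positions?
2.6

The green star moved from (6.5, 8.3) to (3.9, 8.2), a distance of √(2.6² + 0.1²) ≈ 2.6.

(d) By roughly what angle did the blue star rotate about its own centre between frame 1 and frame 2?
20° counter-clockwise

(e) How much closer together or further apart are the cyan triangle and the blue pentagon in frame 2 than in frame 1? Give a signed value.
-2.8

Distance in frame 1: 3.8. Distance in frame 2: 1.0.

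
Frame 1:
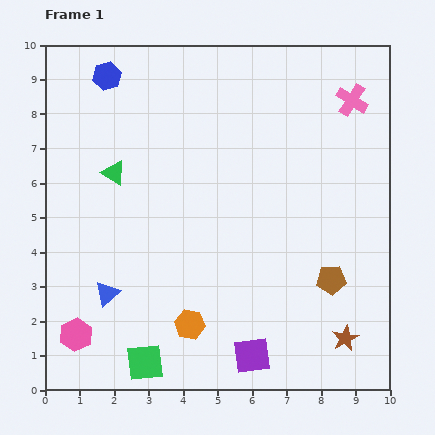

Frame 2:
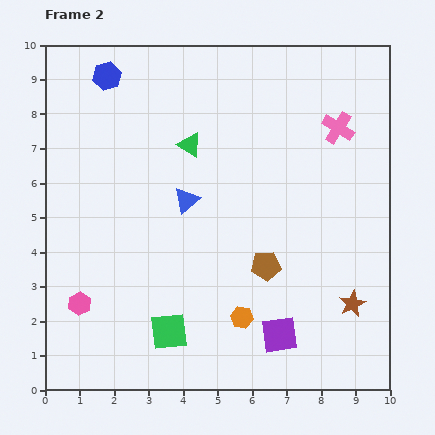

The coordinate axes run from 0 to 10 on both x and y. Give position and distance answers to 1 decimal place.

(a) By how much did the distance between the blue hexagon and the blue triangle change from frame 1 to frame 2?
-2.0

Distance in frame 1: 6.3. Distance in frame 2: 4.3.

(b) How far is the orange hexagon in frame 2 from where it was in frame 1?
1.5

The orange hexagon moved from (4.2, 1.9) to (5.7, 2.1), a distance of √(1.5² + 0.2²) ≈ 1.5.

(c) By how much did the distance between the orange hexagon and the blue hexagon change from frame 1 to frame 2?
+0.4

Distance in frame 1: 7.6. Distance in frame 2: 8.0.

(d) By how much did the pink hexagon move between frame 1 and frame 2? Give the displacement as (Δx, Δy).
(0.1, 0.9)

The pink hexagon was at (0.9, 1.6) in frame 1 and (1.0, 2.5) in frame 2.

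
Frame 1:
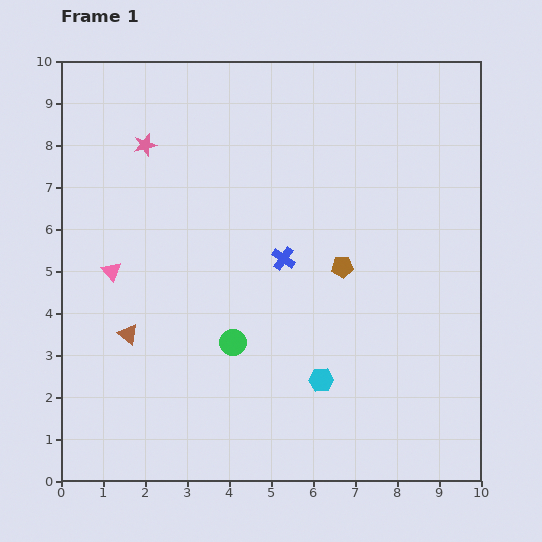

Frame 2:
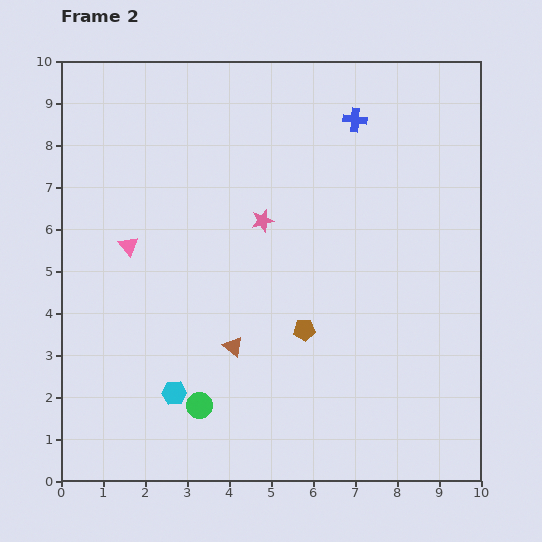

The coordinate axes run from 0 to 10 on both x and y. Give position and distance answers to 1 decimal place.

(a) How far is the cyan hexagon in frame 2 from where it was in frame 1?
3.5

The cyan hexagon moved from (6.2, 2.4) to (2.7, 2.1), a distance of √(3.5² + 0.3²) ≈ 3.5.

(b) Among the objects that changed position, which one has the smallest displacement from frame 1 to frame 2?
the pink triangle

(moved 0.7)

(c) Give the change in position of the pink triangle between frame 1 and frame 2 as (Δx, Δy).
(0.4, 0.6)

The pink triangle was at (1.2, 5.0) in frame 1 and (1.6, 5.6) in frame 2.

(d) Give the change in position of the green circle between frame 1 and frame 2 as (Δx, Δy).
(-0.8, -1.5)

The green circle was at (4.1, 3.3) in frame 1 and (3.3, 1.8) in frame 2.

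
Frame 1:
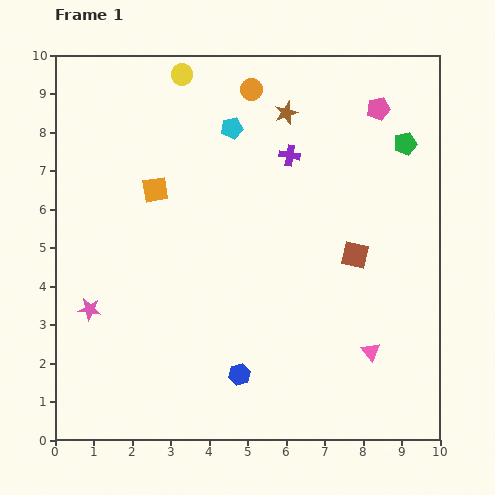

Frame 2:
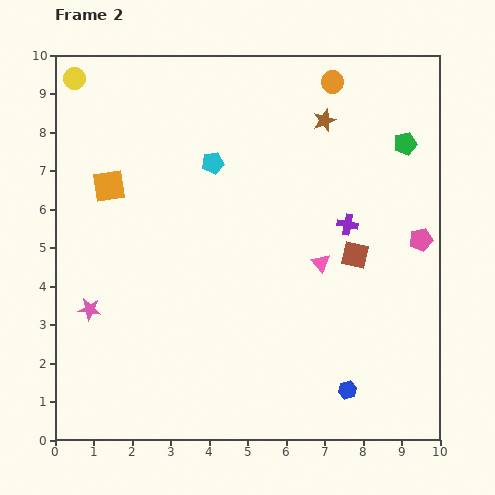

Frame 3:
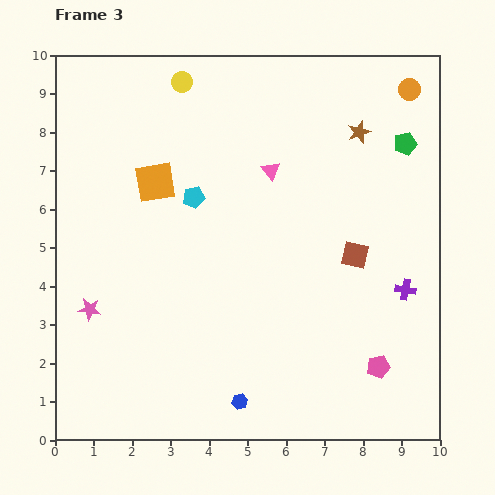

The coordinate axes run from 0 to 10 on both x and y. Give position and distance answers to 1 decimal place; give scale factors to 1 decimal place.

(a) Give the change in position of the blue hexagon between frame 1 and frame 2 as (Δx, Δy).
(2.8, -0.4)

The blue hexagon was at (4.8, 1.7) in frame 1 and (7.6, 1.3) in frame 2.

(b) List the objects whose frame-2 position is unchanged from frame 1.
the brown square, the green pentagon, the pink star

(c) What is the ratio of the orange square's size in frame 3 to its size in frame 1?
1.6×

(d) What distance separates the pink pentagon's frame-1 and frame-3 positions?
6.7

The pink pentagon moved from (8.4, 8.6) to (8.4, 1.9), a distance of √(0.0² + 6.7²) ≈ 6.7.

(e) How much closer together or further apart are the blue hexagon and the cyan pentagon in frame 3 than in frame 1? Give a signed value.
-1.0

Distance in frame 1: 6.4. Distance in frame 3: 5.4.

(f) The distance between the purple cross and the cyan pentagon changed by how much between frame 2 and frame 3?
+2.2

Distance in frame 2: 3.8. Distance in frame 3: 6.0.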